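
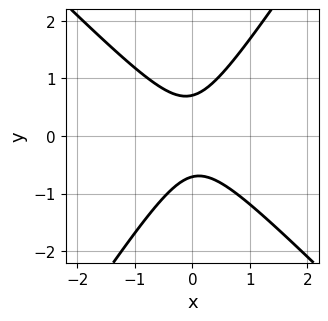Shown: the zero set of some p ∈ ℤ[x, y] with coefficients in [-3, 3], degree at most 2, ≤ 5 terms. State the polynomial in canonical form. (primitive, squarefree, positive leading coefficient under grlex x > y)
3*x^2 + x*y - 2*y^2 + 1

First, the degree is 2 — a generic line meets the curve in up to 2 points.
Then, from the axis intercepts and sections: no x-intercept at any integer in the box.
Finally, the integer polynomial consistent with all of this is the stated p.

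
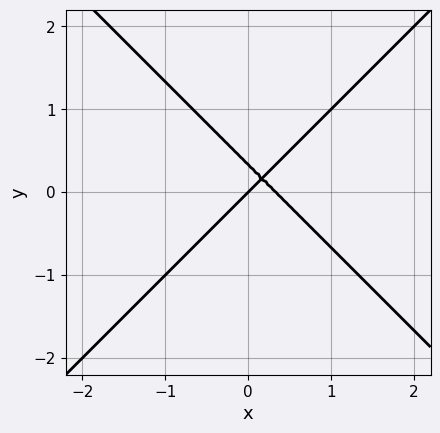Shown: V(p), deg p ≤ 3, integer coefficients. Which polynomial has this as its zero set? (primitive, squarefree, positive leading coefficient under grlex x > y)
3*x^2 - 3*y^2 - x + y

First, deg p = 2. The shape is more complex than any degree-1 curve.
Next, from the axis intercepts and sections: it meets the y-axis at y = 0 (among the integer gridlines); it crosses the x-axis at the gridline x = 0.
Finally, these observations pin down the coefficients.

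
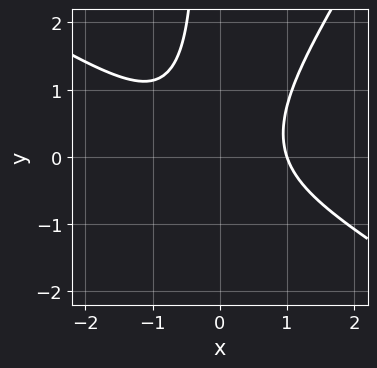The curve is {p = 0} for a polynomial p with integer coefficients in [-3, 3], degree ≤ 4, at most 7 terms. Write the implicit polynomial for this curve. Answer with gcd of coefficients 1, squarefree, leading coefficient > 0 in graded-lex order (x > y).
1. Degree: a generic line meets the curve in up to 3 points, so deg p = 3.
2. Against the integer gridlines: it meets the x-axis at x = 1 (among the integer gridlines); the curve avoids every integer y-axis point in the box.
3. Matching integer coefficients to the picture gives p.

3*x^3 + 3*x^2*y - 3*x*y^2 - y^2 - 3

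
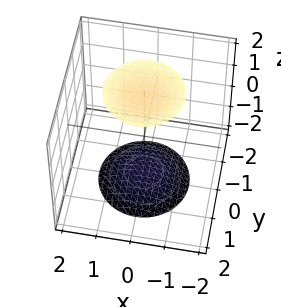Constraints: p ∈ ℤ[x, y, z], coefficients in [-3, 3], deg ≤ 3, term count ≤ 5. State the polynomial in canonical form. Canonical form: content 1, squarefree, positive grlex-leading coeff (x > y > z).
(a) There are 2 components.
(b) deg p = 2.
(c) Symmetries: the z-axis is an axis of rotation, so x and y enter only as x² + y²; mirror symmetry z ↦ −z ⇒ only even powers of z.
(d) From the visible intercepts: the surface avoids every integer x-axis point in the box; no y-intercept at any integer in the box; a circular section at z = 2 has radius exactly 1.
(e) Assembling these constraints gives the stated polynomial.

x^2 + y^2 - z^2 + 3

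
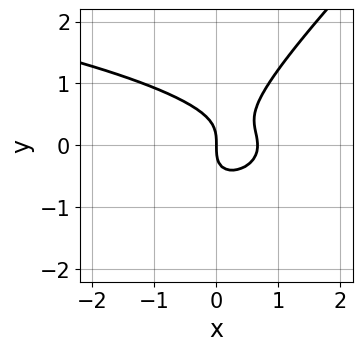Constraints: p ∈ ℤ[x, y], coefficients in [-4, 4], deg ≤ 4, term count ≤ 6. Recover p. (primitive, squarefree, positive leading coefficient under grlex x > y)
3*x*y^2 - 3*y^3 + 3*x^2 - 2*x

1. deg p = 3.
2. Checking where it meets the axes: it crosses the x-axis at the gridline x = 0; one y-axis crossing is at y = 0.
3. Putting this together gives p.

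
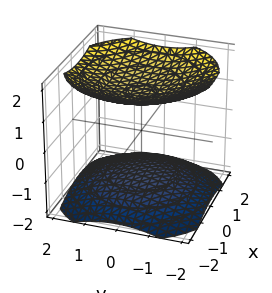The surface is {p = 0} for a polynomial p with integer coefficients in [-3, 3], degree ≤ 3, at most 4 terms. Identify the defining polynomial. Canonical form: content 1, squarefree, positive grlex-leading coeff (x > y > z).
The picture has 2 separate pieces.
The degree is 2 — two separate bowl-shaped sheets opening away from each other; a quadric.
Symmetries: rotational symmetry about the z-axis ⇒ p depends on x, y only through x² + y²; it's symmetric under z → −z, forcing even powers of z.
Reading off the gridlines: the surface avoids every integer y-axis point in the box; the surface avoids every integer x-axis point in the box.
Putting this together gives p.

x^2 + y^2 - 2*z^2 + 3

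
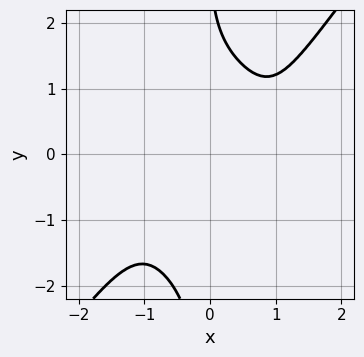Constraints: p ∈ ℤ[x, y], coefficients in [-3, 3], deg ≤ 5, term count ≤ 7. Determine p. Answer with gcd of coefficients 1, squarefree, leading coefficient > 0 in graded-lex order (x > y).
2*x^4 - x*y^3 - 2*x^2 - y + 3

(a) The degree is 4 — the shape is more complex than any degree-3 curve.
(b) Checking where it meets the axes: no y-intercept at any integer in the box; the curve avoids every integer x-axis point in the box.
(c) Fitting integer coefficients to these (and the overall shape) gives p.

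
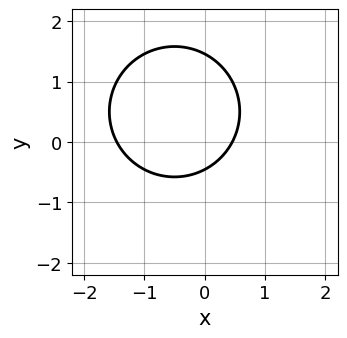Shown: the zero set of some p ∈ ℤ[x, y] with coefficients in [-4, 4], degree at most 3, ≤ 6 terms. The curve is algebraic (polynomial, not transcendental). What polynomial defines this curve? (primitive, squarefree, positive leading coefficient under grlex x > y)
1. Degree: no degree-1 curve has this shape, so deg p = 2.
2. Putting this together gives p.

3*x^2 + 3*y^2 + 3*x - 3*y - 2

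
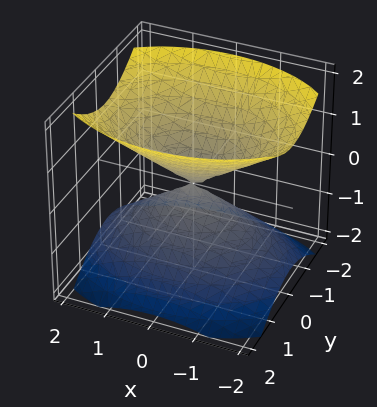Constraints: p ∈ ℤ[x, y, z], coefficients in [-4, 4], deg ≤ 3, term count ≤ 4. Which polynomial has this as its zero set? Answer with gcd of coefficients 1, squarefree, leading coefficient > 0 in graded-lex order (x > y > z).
x^2 + 2*y^2 - 2*z^2

(a) The picture has 2 separate pieces. Treating them together as one polynomial.
(b) The degree is 2 — a double cone through the origin; a quadric.
(c) Symmetries: mirror symmetry y ↦ −y ⇒ only even powers of y; it's symmetric under z → −z, forcing even powers of z; the x ↦ −x reflection is a symmetry, so x appears only in even powers.
(d) From the visible intercepts: one z-axis crossing is at z = 0; it meets the y-axis at y = 0 (among the integer gridlines); one x-axis crossing is at x = 0.
(e) Together with the visible shape, these determine p as stated.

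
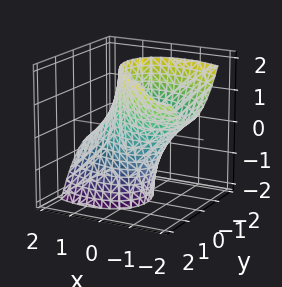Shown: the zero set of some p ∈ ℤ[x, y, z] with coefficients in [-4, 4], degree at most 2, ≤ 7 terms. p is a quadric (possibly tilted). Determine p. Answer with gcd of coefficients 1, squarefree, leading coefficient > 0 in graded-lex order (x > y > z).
2*x^2 + 2*x*y + 3*x*z + 3*y^2 - 3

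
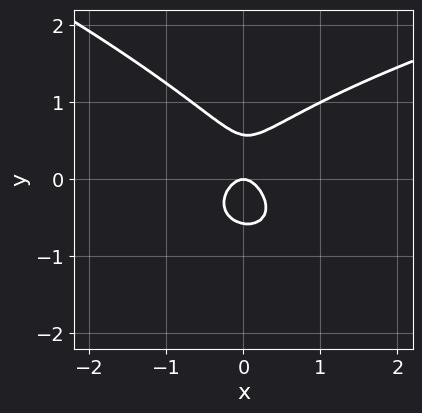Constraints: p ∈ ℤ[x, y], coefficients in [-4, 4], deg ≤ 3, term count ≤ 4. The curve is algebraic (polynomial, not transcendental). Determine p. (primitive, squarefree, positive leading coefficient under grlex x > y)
First, the degree is 3 — the shape is more complex than any degree-2 curve.
Then, observable constraints: one y-axis crossing is at y = 0; it crosses the x-axis at the gridline x = 0.
Finally, fitting integer coefficients to these (and the overall shape) gives p.

x*y^2 + 3*y^3 - 3*x^2 - y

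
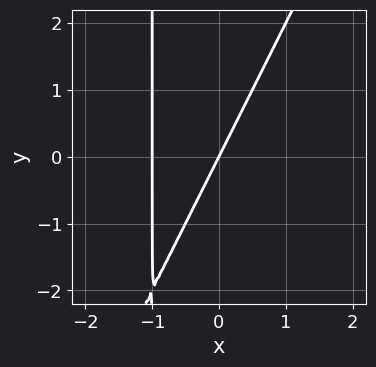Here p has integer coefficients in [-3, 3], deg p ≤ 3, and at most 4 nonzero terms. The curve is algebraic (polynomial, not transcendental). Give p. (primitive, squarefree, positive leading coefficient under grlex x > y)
2*x^2 - x*y + 2*x - y

(a) The degree is 2 — the shape is more complex than any degree-1 curve.
(b) Observable constraints: among the integer gridlines, it crosses the x-axis at x ∈ {-1, 0}; it meets the y-axis at y = 0 (among the integer gridlines).
(c) Solving for integer coefficients yields p as stated.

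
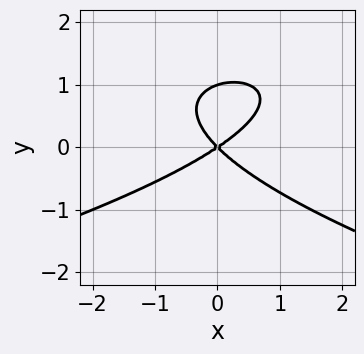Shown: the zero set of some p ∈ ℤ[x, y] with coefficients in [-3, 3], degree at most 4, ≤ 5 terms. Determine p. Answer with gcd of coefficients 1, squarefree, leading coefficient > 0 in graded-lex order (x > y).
3*y^3 + 2*x^2 - x*y - 3*y^2

deg p = 3. The shape is more complex than any degree-2 curve.
From the visible intercepts: the y-axis gridline crossings are at y ∈ {0, 1}; one x-axis crossing is at x = 0.
Assembling these constraints gives the stated polynomial.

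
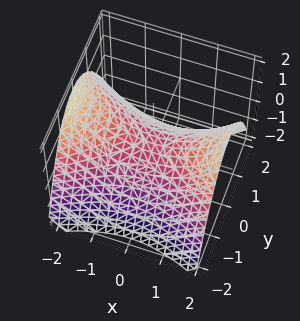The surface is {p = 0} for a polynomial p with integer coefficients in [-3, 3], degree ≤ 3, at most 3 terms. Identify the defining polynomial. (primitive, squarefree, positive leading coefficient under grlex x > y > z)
1. The degree is 2 — a saddle surface; a quadric.
2. Symmetries: it's symmetric under x → −x, forcing even powers of x; mirror symmetry y ↦ −y ⇒ only even powers of y.
3. From the axis intercepts and sections: one x-axis crossing is at x = 0; it meets the y-axis at y = 0 (among the integer gridlines).
4. These observations pin down the coefficients.

x^2 - 2*y^2 - 3*z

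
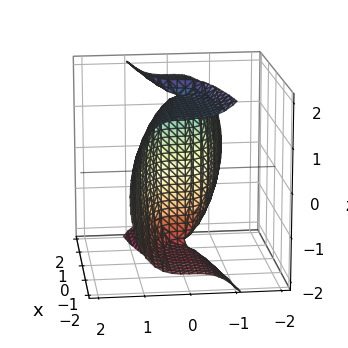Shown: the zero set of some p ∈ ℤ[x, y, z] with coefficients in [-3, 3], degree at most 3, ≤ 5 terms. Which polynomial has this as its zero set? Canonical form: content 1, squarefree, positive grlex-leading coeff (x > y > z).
x*z^2 - 3*y^3 - 3*x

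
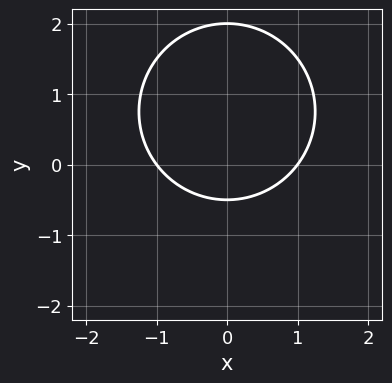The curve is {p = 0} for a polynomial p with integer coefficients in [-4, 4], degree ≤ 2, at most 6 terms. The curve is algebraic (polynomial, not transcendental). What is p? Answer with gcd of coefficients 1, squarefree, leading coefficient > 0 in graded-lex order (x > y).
The degree is 2 — the shape is more complex than any degree-1 curve.
Symmetries: the x ↦ −x reflection is a symmetry, so x appears only in even powers.
Reading off the gridlines: it meets the y-axis at y = 2 (among the integer gridlines); the x-axis gridline crossings are at x ∈ {-1, 1}.
The integer polynomial consistent with all of this is the stated p.

2*x^2 + 2*y^2 - 3*y - 2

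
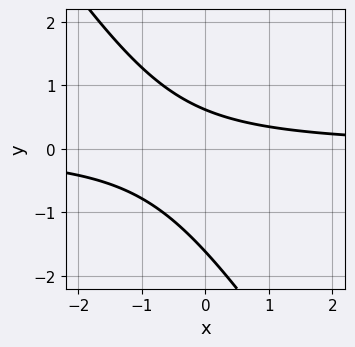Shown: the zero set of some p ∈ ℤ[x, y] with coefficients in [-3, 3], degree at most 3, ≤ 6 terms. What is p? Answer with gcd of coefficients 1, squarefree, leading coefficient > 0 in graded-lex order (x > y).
The degree is 2 — a generic line meets the curve in up to 2 points.
From the visible intercepts: the curve avoids every integer x-axis point in the box.
Putting this together gives p.

3*x*y + 2*y^2 + 2*y - 2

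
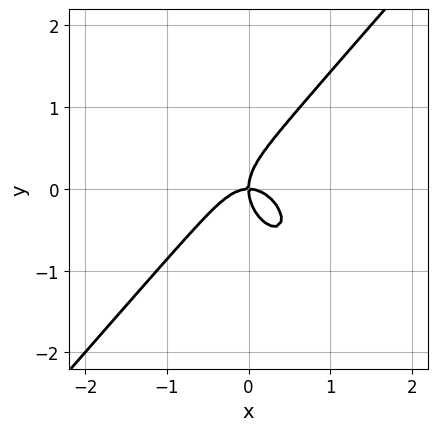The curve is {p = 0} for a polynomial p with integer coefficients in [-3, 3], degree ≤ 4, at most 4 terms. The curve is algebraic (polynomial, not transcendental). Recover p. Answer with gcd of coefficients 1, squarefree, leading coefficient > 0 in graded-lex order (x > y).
3*x^3 - 2*y^3 + 2*x*y

First, degree: a generic line meets the curve in up to 3 points, so deg p = 3.
Next, observable constraints: it meets the x-axis at x = 0 (among the integer gridlines); it crosses the y-axis at the gridline y = 0.
Finally, solving for integer coefficients yields p as stated.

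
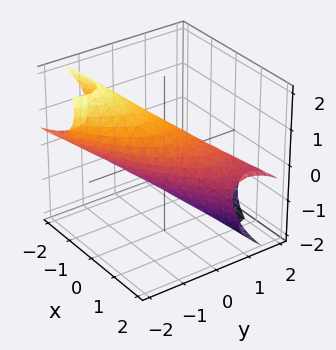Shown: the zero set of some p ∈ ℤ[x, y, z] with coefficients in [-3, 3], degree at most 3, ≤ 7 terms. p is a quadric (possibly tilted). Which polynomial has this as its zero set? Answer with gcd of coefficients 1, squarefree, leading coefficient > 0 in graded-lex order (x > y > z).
(a) deg p = 2. No degree-1 surface has this shape.
(b) Observable constraints: among the integer gridlines, it crosses the z-axis at z ∈ {-1, 1}; among the integer gridlines, it crosses the y-axis at y ∈ {-1, 1}.
(c) These observations pin down the coefficients.

x^2 - 2*x*y + 2*y^2 + 3*y*z + 2*z^2 - 2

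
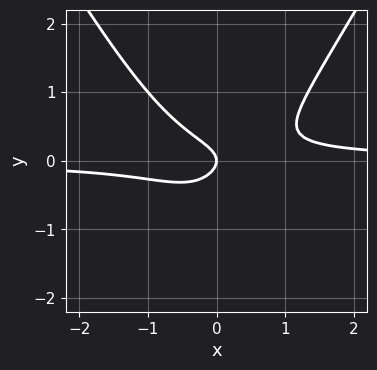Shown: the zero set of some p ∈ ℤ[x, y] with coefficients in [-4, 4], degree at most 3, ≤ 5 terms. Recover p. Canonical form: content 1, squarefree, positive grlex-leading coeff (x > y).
3*x^2*y - y^3 - 3*y^2 - x

First, degree: the shape is more complex than any degree-2 curve, so deg p = 3.
Then, against the integer gridlines: one y-axis crossing is at y = 0; one x-axis crossing is at x = 0.
Finally, fitting integer coefficients to these (and the overall shape) gives p.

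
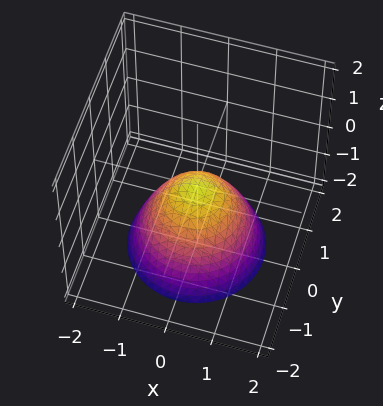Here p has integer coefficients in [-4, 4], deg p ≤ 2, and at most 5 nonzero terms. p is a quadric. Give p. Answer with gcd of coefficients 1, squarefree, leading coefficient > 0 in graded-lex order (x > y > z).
x^2 + y^2 + z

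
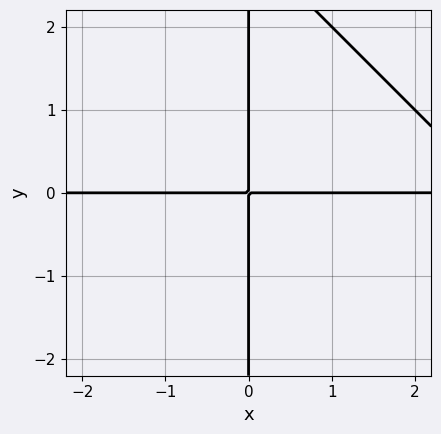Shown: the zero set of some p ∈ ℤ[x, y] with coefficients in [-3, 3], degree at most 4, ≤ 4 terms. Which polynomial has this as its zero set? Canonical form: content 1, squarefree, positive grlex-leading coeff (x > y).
x^2*y + x*y^2 - 3*x*y

1. deg p = 3. No degree-2 curve has this shape.
2. Reading off the gridlines: the visible x-axis segment lies entirely on the curve; the visible y-axis segment lies entirely on the curve.
3. Fitting integer coefficients to these (and the overall shape) gives p.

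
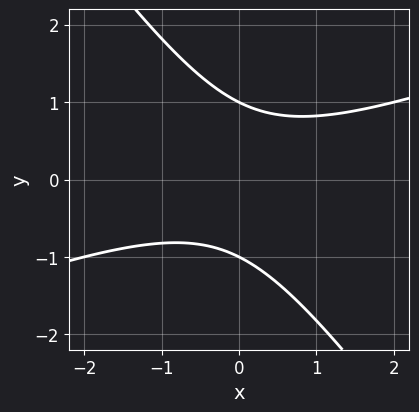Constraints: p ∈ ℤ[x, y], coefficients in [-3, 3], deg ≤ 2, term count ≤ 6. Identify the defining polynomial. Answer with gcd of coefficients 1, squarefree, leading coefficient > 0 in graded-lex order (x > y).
x^2 - 2*x*y - 2*y^2 + 2

(a) deg p = 2.
(b) Observable constraints: it misses every integer gridline on the x-axis; the y-axis gridline crossings are at y ∈ {-1, 1}.
(c) Fitting integer coefficients to these (and the overall shape) gives p.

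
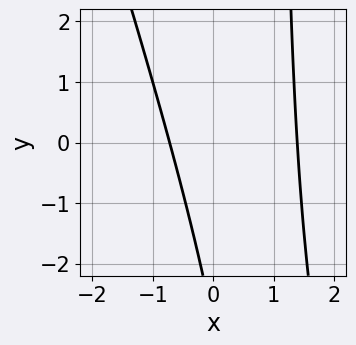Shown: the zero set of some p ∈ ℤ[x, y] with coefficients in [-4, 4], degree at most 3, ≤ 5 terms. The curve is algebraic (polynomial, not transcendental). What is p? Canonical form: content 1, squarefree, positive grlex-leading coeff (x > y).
3*x^2 + x*y - 2*x - y - 3

Degree: a generic line meets the curve in up to 2 points, so deg p = 2.
Checking where it meets the axes: no y-intercept at any integer in the box.
Together with the visible shape, these determine p as stated.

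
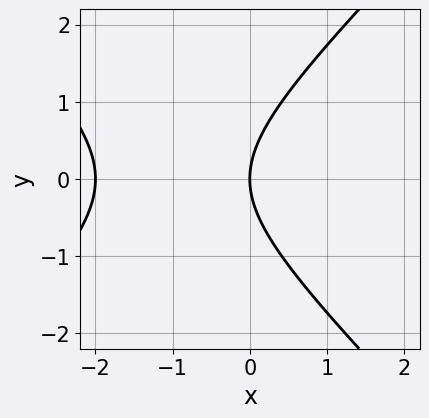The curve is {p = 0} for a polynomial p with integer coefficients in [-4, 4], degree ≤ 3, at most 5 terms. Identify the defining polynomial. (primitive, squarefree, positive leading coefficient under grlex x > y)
x^2 - y^2 + 2*x

First, deg p = 2. No degree-1 curve has this shape.
Then, symmetries: the y ↦ −y reflection is a symmetry, so y appears only in even powers.
Then, reading off the gridlines: the x-axis gridline crossings are at x ∈ {-2, 0}; one y-axis crossing is at y = 0.
Finally, solving for integer coefficients yields p as stated.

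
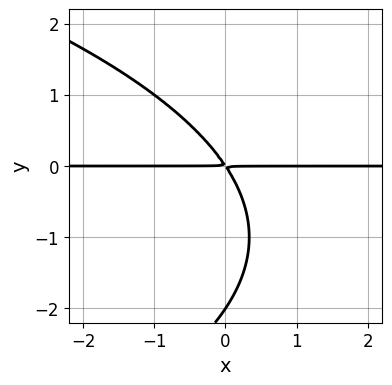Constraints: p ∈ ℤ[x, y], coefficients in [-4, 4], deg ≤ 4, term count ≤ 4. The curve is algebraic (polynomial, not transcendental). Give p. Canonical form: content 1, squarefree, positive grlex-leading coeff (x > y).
y^3 + 3*x*y + 2*y^2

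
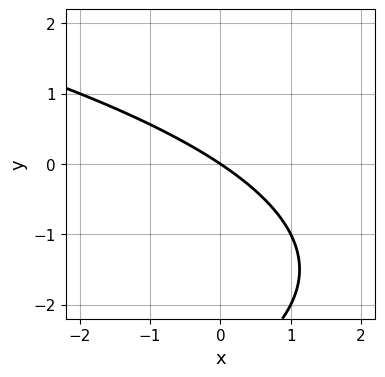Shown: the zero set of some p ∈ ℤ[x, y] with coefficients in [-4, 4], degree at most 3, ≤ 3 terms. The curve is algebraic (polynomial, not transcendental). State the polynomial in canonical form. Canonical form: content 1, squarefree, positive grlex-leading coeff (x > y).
deg p = 2.
Reading off the gridlines: it crosses the y-axis at the gridline y = 0; it crosses the x-axis at the gridline x = 0.
Fitting integer coefficients to these (and the overall shape) gives p.

y^2 + 2*x + 3*y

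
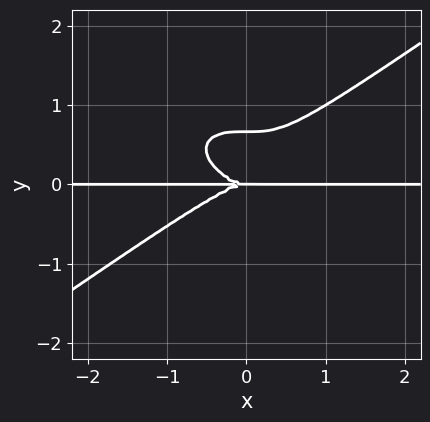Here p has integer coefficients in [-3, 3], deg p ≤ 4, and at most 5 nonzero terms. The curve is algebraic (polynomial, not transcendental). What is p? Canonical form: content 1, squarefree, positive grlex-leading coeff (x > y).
First, degree: the shape is more complex than any degree-3 curve, so deg p = 4.
Then, against the integer gridlines: it crosses the y-axis at the gridline y = 0; every point of the x-axis in the box is on the curve.
Finally, these observations pin down the coefficients.

x^3*y - 3*y^4 + 2*y^3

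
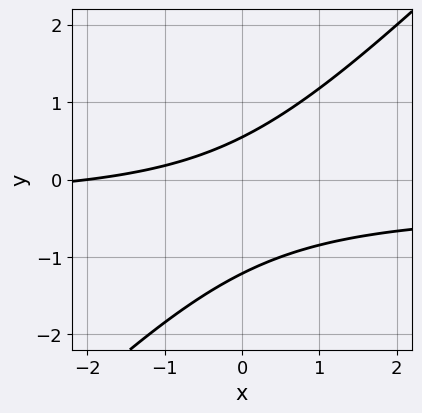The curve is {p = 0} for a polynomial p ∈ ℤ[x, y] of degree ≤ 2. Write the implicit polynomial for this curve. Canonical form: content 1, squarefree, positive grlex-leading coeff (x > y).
3*x*y - 3*y^2 + x - 2*y + 2

First, degree: no degree-1 curve has this shape, so deg p = 2.
Then, against the integer gridlines: one x-axis crossing is at x = -2.
Finally, fitting integer coefficients to these (and the overall shape) gives p.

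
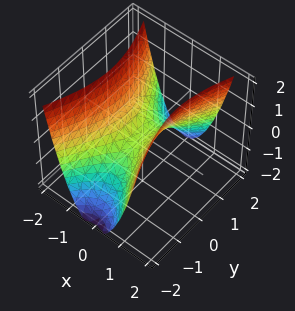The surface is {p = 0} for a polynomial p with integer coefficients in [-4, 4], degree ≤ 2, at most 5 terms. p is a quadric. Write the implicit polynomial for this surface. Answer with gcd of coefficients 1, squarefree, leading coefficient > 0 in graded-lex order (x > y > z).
(a) deg p = 2. A hyperbolic paraboloid; a quadric.
(b) Symmetries: the y ↦ −y reflection is a symmetry, so y appears only in even powers; the x ↦ −x reflection is a symmetry, so x appears only in even powers.
(c) From the visible intercepts: it meets the y-axis at y = 0 (among the integer gridlines); it meets the x-axis at x = 0 (among the integer gridlines); it meets the z-axis at z = 0 (among the integer gridlines).
(d) Fitting integer coefficients to these (and the overall shape) gives p.

3*x^2 - y^2 - 2*z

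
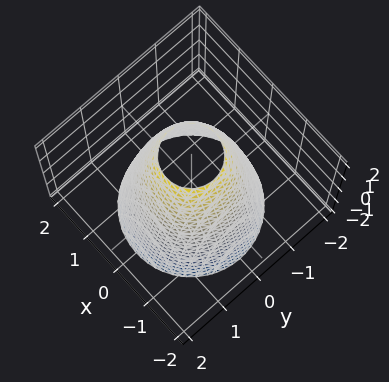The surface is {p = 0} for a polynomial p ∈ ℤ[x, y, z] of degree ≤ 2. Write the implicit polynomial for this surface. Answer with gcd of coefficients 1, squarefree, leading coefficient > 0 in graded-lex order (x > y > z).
2*x^2 + 2*y^2 + z - 3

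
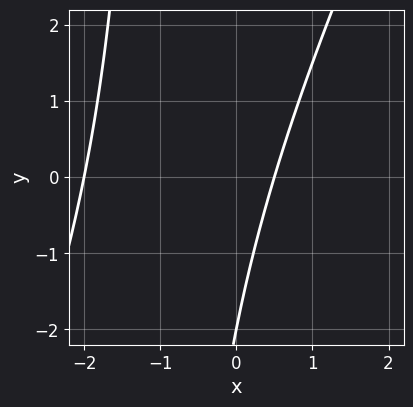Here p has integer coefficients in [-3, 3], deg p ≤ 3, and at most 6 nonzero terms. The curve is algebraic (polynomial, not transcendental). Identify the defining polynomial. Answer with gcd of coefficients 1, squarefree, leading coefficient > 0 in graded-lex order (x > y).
First, the degree is 2 — the shape is more complex than any degree-1 curve.
Next, observable constraints: one y-axis crossing is at y = -2; one x-axis crossing is at x = -2.
Finally, together with the visible shape, these determine p as stated.

2*x^2 - x*y + 3*x - y - 2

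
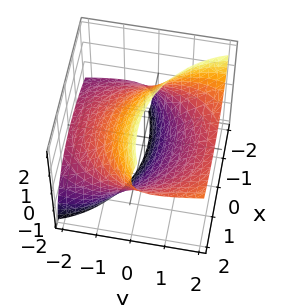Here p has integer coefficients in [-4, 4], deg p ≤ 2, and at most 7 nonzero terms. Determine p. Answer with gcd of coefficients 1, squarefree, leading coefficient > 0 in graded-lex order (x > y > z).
x^2 - x*z + y^2 - 3*y*z + z^2 - 3

1. The degree is 2 — no degree-1 surface has this shape.
2. The integer polynomial consistent with all of this is the stated p.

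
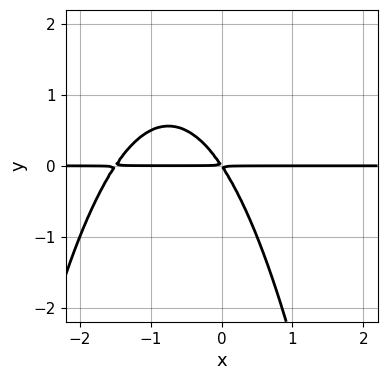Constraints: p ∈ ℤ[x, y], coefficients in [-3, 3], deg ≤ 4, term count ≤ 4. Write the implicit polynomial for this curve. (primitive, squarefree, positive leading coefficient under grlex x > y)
2*x^2*y + 3*x*y + 2*y^2

The degree is 3 — no degree-2 curve has this shape.
Checking where it meets the axes: the visible x-axis segment lies entirely on the curve.
Solving for integer coefficients yields p as stated.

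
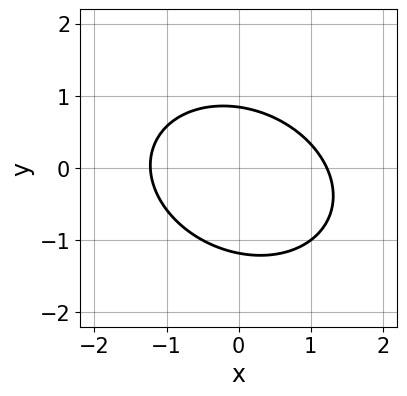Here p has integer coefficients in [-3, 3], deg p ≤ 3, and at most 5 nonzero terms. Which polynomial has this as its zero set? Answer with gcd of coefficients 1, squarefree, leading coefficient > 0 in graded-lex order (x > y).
First, deg p = 2. A generic line meets the curve in up to 2 points.
Finally, the integer polynomial consistent with all of this is the stated p.

2*x^2 + x*y + 3*y^2 + y - 3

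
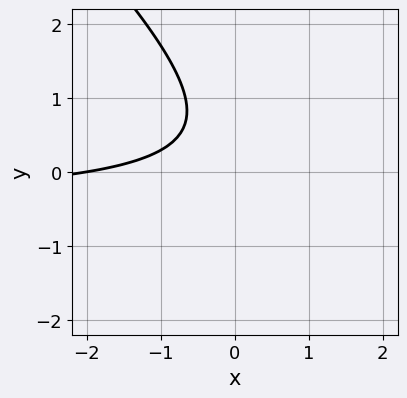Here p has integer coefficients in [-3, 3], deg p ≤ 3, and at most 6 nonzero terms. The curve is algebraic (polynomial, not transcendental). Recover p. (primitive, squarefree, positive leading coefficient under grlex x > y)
2*x*y + 2*y^2 + x - 2*y + 2

(a) deg p = 2.
(b) Reading off the gridlines: it misses every integer gridline on the y-axis; it crosses the x-axis at the gridline x = -2.
(c) The integer polynomial consistent with all of this is the stated p.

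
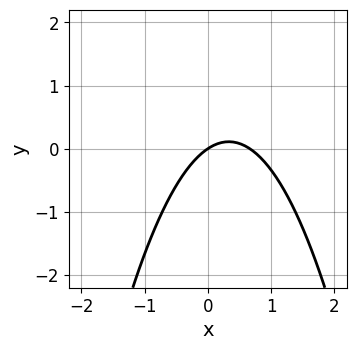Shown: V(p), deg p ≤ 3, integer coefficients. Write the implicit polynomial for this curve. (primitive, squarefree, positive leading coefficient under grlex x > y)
3*x^2 - 2*x + 3*y

1. deg p = 2. No degree-1 curve has this shape.
2. From the visible intercepts: it crosses the y-axis at the gridline y = 0; it meets the x-axis at x = 0 (among the integer gridlines).
3. The integer polynomial consistent with all of this is the stated p.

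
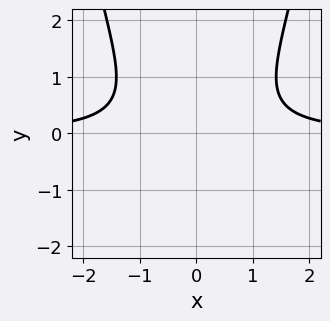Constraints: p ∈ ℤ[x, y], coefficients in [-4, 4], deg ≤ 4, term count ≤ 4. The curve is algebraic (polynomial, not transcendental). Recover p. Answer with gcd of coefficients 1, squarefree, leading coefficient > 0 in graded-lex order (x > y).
x^2*y - y^2 - 1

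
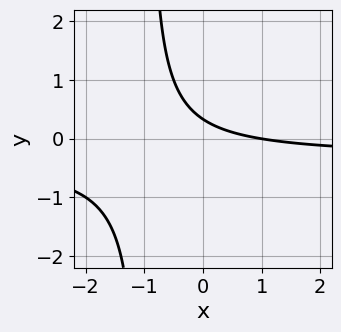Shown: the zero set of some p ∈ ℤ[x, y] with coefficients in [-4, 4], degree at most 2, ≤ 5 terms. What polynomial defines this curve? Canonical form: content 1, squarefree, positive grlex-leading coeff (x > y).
Degree: the shape is more complex than any degree-1 curve, so deg p = 2.
Reading off the gridlines: it meets the x-axis at x = 1 (among the integer gridlines).
Assembling these constraints gives the stated polynomial.

3*x*y + x + 3*y - 1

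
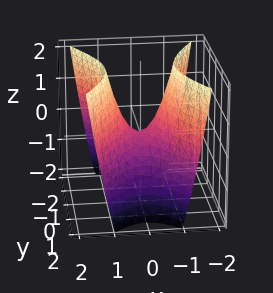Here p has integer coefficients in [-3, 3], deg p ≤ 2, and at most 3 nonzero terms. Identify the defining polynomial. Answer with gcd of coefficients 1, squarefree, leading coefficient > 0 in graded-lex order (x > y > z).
1. deg p = 2. A hyperbolic paraboloid; a quadric.
2. Symmetries: mirror symmetry x ↦ −x ⇒ only even powers of x; mirror symmetry y ↦ −y ⇒ only even powers of y.
3. Checking where it meets the axes: one x-axis crossing is at x = 0; it crosses the y-axis at the gridline y = 0; it meets the z-axis at z = 0 (among the integer gridlines).
4. The integer polynomial consistent with all of this is the stated p.

2*x^2 - y^2 - z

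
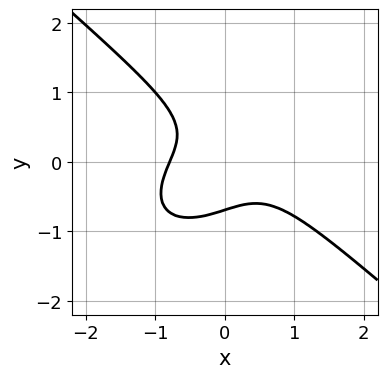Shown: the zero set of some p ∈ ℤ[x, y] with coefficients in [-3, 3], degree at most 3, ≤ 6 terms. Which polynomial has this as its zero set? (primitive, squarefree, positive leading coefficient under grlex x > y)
1. The degree is 3 — no degree-2 curve has this shape.
2. Putting this together gives p.

2*x^3 + 3*y^3 + 2*x*y + 1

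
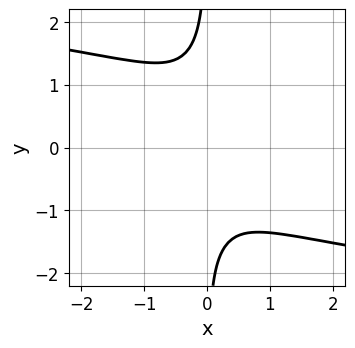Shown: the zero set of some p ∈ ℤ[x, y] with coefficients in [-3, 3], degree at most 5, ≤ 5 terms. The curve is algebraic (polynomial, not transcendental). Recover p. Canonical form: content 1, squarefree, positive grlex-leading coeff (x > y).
The degree is 4 — a generic line meets the curve in up to 4 points.
From the axis intercepts and sections: the curve avoids every integer x-axis point in the box; it misses every integer gridline on the y-axis.
Together with the visible shape, these determine p as stated.

2*x*y^3 + 3*x^2 + 2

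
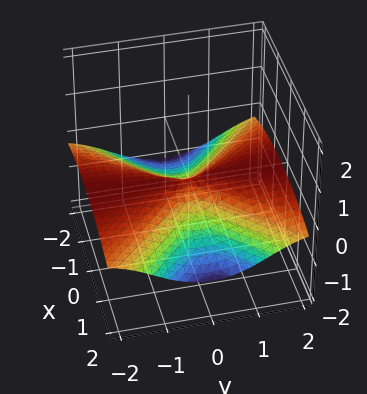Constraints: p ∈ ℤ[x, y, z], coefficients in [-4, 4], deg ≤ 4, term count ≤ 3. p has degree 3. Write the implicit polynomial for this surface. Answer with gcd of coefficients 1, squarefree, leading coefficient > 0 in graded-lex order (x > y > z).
3*y^2*z + 3*z^3 + x^2

(a) The degree is 3 — the shape is more complex than any degree-2 surface.
(b) From the axis intercepts and sections: it meets the z-axis at z = 0 (among the integer gridlines); the visible y-axis segment lies entirely on the surface; it crosses the x-axis at the gridline x = 0.
(c) Solving for integer coefficients yields p as stated.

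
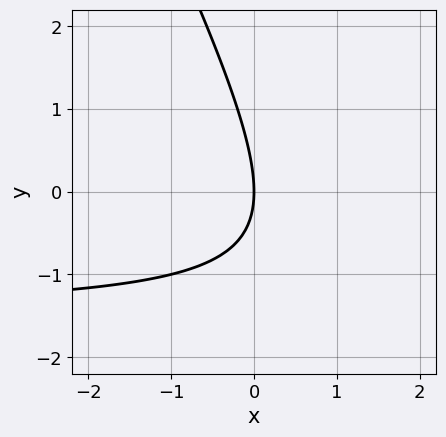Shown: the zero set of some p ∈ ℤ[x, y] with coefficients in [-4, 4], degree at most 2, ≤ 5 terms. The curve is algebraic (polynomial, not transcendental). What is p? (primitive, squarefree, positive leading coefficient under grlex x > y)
1. Degree: no degree-1 curve has this shape, so deg p = 2.
2. From the axis intercepts and sections: it crosses the x-axis at the gridline x = 0; it crosses the y-axis at the gridline y = 0.
3. Putting this together gives p.

2*x*y + y^2 + 3*x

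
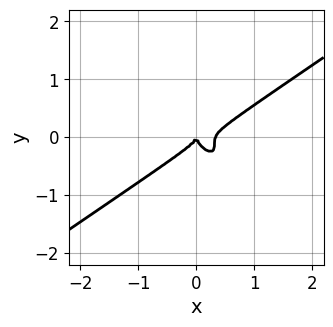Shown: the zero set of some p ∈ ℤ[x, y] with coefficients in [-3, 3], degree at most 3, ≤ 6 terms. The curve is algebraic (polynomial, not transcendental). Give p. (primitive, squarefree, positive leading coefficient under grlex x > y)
3*x^3 - x^2*y - 3*x*y^2 - 3*y^3 - x^2

(a) Degree: no degree-2 curve has this shape, so deg p = 3.
(b) Observable constraints: it meets the x-axis at x = 0 (among the integer gridlines); it crosses the y-axis at the gridline y = 0.
(c) Assembling these constraints gives the stated polynomial.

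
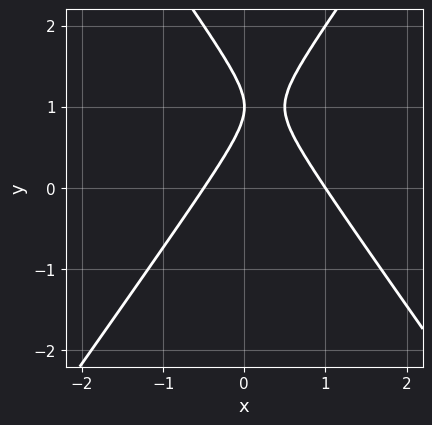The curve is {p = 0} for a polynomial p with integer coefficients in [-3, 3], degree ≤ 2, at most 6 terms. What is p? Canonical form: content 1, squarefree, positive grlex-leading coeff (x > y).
1. Degree: a generic line meets the curve in up to 2 points, so deg p = 2.
2. Reading off the gridlines: one x-axis crossing is at x = 1; one y-axis crossing is at y = 1.
3. Matching integer coefficients to the picture gives p.

2*x^2 - y^2 - x + 2*y - 1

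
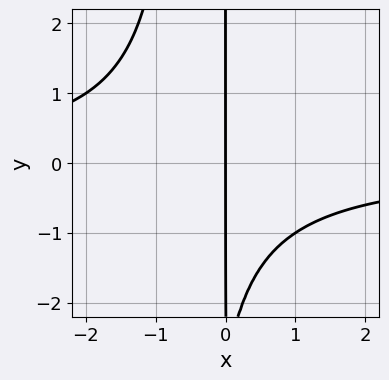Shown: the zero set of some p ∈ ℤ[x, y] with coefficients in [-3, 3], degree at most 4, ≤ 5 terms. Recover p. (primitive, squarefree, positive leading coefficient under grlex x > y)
2*x^2*y + x*y + 3*x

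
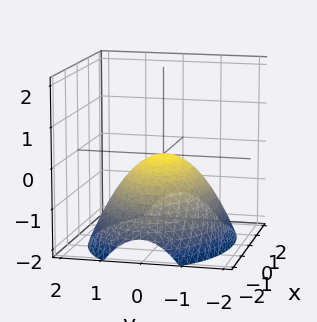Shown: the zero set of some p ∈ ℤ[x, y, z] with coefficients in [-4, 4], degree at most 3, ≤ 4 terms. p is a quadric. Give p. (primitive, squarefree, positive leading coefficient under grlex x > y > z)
(a) Degree: a paraboloid; a quadric, so deg p = 2.
(b) Symmetries: the x ↦ −x reflection is a symmetry, so x appears only in even powers; mirror symmetry y ↦ −y ⇒ only even powers of y.
(c) From the visible intercepts: it meets the z-axis at z = 0 (among the integer gridlines); one y-axis crossing is at y = 0.
(d) Together with the visible shape, these determine p as stated.

x^2 + 2*y^2 + 3*z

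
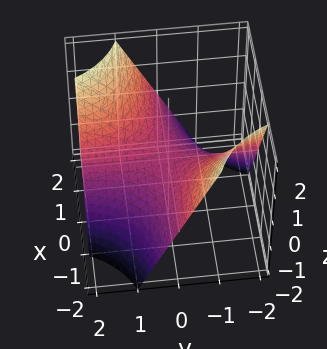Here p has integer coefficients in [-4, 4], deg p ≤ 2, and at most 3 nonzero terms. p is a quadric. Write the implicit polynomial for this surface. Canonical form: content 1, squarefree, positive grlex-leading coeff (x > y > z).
First, the degree is 2 — a saddle surface; a quadric.
Next, from the visible intercepts: the visible y-axis segment lies entirely on the surface; it meets the z-axis at z = 0 (among the integer gridlines).
Finally, fitting integer coefficients to these (and the overall shape) gives p. Check: (-1, 0, 0) on the x-axis lies on the surface, and p(-1, 0, 0) = 0. ✓

x*y - z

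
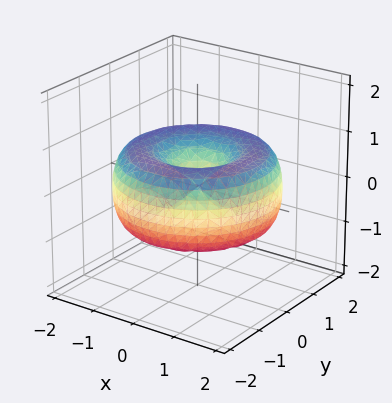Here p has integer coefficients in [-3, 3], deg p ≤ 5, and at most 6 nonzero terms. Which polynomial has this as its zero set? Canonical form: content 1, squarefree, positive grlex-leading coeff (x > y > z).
x^4 + 2*x^2*y^2 + y^4 - 3*x^2 - 3*y^2 + 3*z^2

1. Degree: no degree-3 surface has this shape, so deg p = 4.
2. Symmetries: the z-axis is an axis of rotation, so x and y enter only as x² + y².
3. Against the integer gridlines: a circular section at z = 0 has radius between 1 and 2; it meets the y-axis at y = 0 (among the integer gridlines).
4. These observations pin down the coefficients.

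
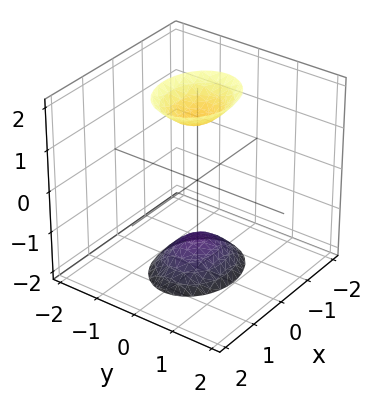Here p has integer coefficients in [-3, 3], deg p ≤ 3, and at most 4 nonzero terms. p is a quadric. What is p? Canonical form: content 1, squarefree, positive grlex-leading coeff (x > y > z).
2*x^2 + 3*y^2 - z^2 + 2

First, the picture has 2 separate pieces. They look like related sheets of one shape, so recover p as a whole.
Then, degree: two sheets facing apart; a quadric, so deg p = 2.
Then, symmetries: mirror symmetry z ↦ −z ⇒ only even powers of z; the y ↦ −y reflection is a symmetry, so y appears only in even powers; the x ↦ −x reflection is a symmetry, so x appears only in even powers.
Next, from the axis intercepts and sections: the surface avoids every integer x-axis point in the box; the surface avoids every integer y-axis point in the box.
Finally, together with the visible shape, these determine p as stated.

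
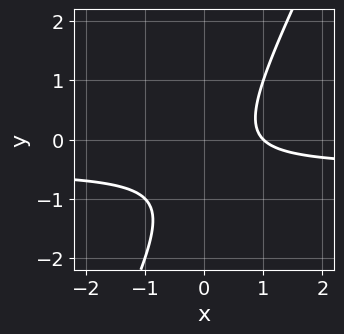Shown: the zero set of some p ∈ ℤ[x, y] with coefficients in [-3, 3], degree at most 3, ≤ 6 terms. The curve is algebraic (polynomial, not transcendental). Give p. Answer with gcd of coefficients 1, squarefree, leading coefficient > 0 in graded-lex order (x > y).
2*x*y - y^2 + x - y - 1

First, deg p = 2. The shape is more complex than any degree-1 curve.
Next, observable constraints: it meets the x-axis at x = 1 (among the integer gridlines); the curve avoids every integer y-axis point in the box.
Finally, putting this together gives p.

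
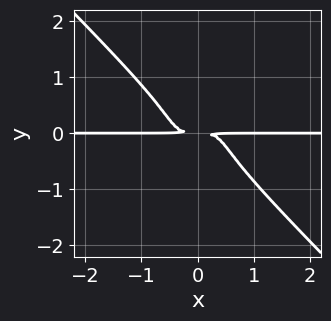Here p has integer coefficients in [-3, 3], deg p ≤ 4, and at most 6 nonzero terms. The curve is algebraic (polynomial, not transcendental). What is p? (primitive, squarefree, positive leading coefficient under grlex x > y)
2*x^3*y + x*y^3 + 3*y^4 + y^2

deg p = 4. The shape is more complex than any degree-3 curve.
Observable constraints: every point of the x-axis in the box is on the curve.
Putting this together gives p.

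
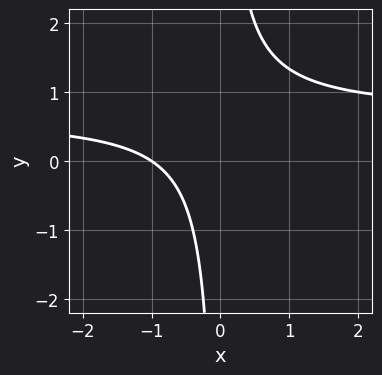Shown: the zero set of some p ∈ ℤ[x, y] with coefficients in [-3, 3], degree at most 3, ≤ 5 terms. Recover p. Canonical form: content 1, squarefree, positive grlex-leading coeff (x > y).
3*x*y - 2*x - 2

deg p = 2. No degree-1 curve has this shape.
Against the integer gridlines: it misses every integer gridline on the y-axis; it crosses the x-axis at the gridline x = -1.
Matching integer coefficients to the picture gives p.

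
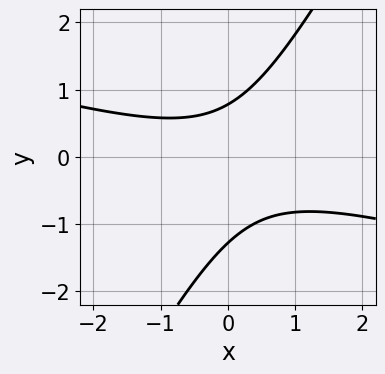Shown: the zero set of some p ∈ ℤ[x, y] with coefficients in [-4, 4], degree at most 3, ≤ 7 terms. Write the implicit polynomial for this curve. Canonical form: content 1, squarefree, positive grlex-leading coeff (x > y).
x^2 + 3*x*y - 2*y^2 - y + 2

1. The degree is 2 — no degree-1 curve has this shape.
2. From the axis intercepts and sections: it misses every integer gridline on the x-axis.
3. Together with the visible shape, these determine p as stated.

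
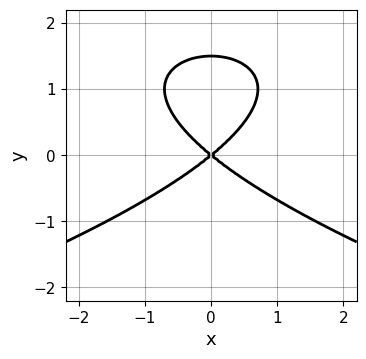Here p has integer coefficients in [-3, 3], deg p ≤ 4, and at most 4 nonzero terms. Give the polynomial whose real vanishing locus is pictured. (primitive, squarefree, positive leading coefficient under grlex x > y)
Degree: a generic line meets the curve in up to 3 points, so deg p = 3.
Symmetries: it's symmetric under x → −x, forcing even powers of x.
Reading off the gridlines: one y-axis crossing is at y = 0; it meets the x-axis at x = 0 (among the integer gridlines).
Fitting integer coefficients to these (and the overall shape) gives p.

2*y^3 + 2*x^2 - 3*y^2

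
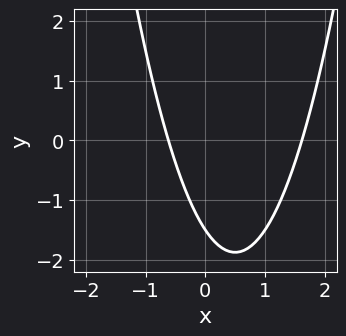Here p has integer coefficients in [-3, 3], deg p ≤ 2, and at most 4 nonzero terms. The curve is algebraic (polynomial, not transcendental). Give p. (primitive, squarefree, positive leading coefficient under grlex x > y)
(a) The degree is 2 — no degree-1 curve has this shape.
(b) The integer polynomial consistent with all of this is the stated p.

3*x^2 - 3*x - 2*y - 3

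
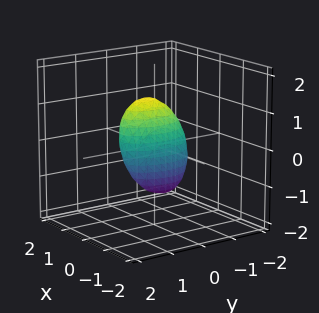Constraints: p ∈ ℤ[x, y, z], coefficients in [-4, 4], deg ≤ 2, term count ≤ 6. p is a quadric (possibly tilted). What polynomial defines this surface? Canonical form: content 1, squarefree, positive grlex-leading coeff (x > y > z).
(a) Degree: the shape is more complex than any degree-1 surface, so deg p = 2.
(b) Checking where it meets the axes: the z-axis gridline crossings are at z ∈ {-1, 1}; the y-axis gridline crossings are at y ∈ {-1, 1}.
(c) Putting this together gives p.

3*x^2 - 2*x*z + y^2 + z^2 - 1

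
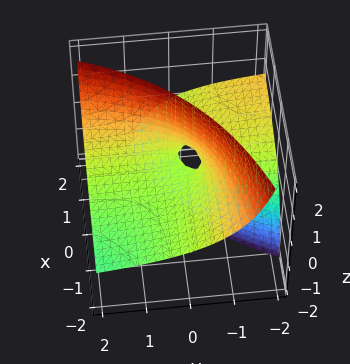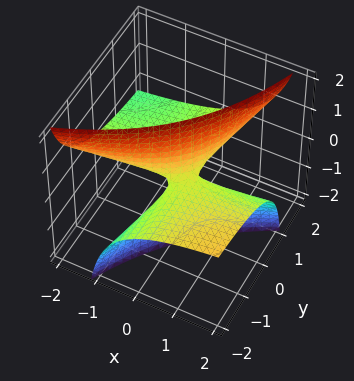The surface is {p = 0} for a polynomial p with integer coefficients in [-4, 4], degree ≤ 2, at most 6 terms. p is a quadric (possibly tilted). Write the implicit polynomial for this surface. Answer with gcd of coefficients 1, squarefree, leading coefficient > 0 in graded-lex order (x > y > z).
x*y + 2*x*z - 2*y*z - z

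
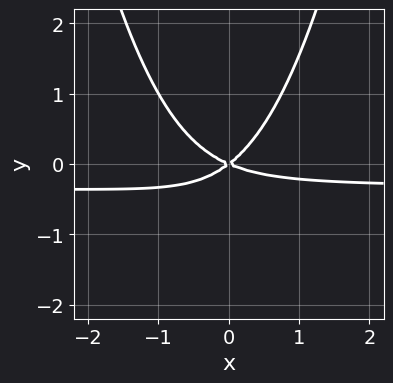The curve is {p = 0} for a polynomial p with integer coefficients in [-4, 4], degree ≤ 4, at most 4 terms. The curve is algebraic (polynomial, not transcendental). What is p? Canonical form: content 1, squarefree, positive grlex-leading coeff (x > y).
3*x^2*y + x^2 + x*y - 3*y^2

Degree: the shape is more complex than any degree-2 curve, so deg p = 3.
Observable constraints: it crosses the y-axis at the gridline y = 0; it meets the x-axis at x = 0 (among the integer gridlines).
These observations pin down the coefficients.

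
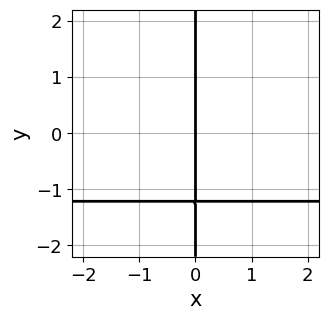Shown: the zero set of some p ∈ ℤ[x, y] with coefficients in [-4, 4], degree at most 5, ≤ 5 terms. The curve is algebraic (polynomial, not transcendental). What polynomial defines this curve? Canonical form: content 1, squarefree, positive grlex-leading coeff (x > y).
Degree: the shape is more complex than any degree-3 curve, so deg p = 4.
Reading off the gridlines: every point of the y-axis in the box is on the curve; it meets the x-axis at x = 0 (among the integer gridlines).
Together with the visible shape, these determine p as stated.

x*y^3 + x*y + 3*x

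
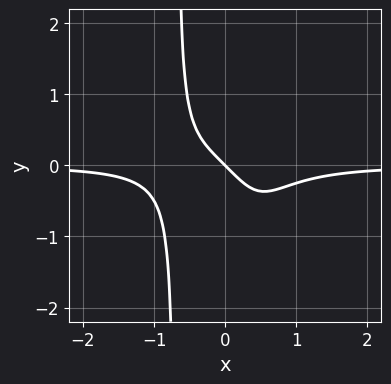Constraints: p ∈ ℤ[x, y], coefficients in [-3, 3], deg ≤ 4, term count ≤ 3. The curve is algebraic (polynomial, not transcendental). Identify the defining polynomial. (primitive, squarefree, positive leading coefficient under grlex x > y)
3*x^3*y + x + y

The degree is 4 — a generic line meets the curve in up to 4 points.
Observable constraints: one y-axis crossing is at y = 0; it crosses the x-axis at the gridline x = 0.
Assembling these constraints gives the stated polynomial.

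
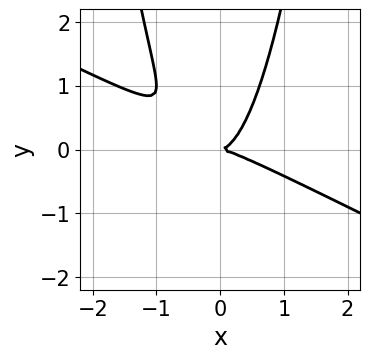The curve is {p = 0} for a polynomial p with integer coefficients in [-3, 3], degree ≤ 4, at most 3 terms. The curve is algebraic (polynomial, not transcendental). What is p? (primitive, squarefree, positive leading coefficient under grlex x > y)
deg p = 3.
Observable constraints: it meets the y-axis at y = 0 (among the integer gridlines); it meets the x-axis at x = 0 (among the integer gridlines).
These observations pin down the coefficients.

x^3 + 2*x^2*y - y^2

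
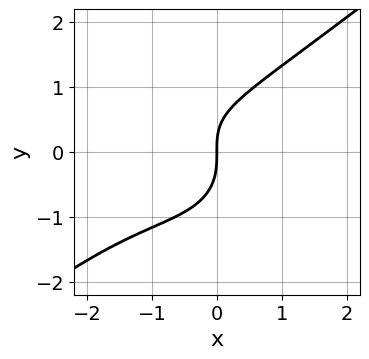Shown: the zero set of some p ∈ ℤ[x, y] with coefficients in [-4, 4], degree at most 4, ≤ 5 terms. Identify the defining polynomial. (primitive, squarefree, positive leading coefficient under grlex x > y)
x^3 - 2*y^3 + 2*x^2 - x*y + 3*x

First, deg p = 3. The shape is more complex than any degree-2 curve.
Next, from the visible intercepts: it meets the x-axis at x = 0 (among the integer gridlines); it meets the y-axis at y = 0 (among the integer gridlines).
Finally, assembling these constraints gives the stated polynomial.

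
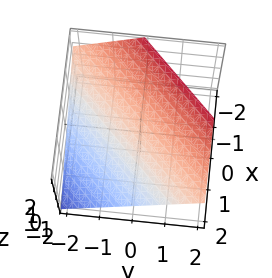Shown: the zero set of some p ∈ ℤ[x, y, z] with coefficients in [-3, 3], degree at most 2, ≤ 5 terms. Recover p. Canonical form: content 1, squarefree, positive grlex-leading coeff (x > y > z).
2*x - 2*y + 3*z - 2

The degree is 1 — the surface is flat (a plane).
From the visible intercepts: it crosses the x-axis at the gridline x = 1; one y-axis crossing is at y = -1.
These observations pin down the coefficients.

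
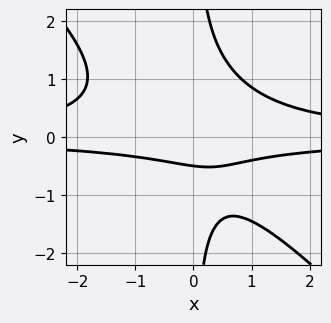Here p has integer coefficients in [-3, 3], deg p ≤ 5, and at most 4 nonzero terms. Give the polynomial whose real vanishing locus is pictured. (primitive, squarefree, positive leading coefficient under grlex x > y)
2*x^2*y^2 + 2*x*y^3 - 2*y - 1

First, the degree is 4 — no degree-3 curve has this shape.
Then, checking where it meets the axes: no x-intercept at any integer in the box.
Finally, together with the visible shape, these determine p as stated.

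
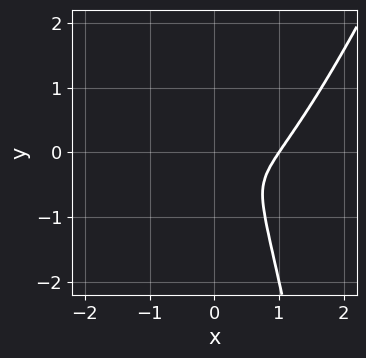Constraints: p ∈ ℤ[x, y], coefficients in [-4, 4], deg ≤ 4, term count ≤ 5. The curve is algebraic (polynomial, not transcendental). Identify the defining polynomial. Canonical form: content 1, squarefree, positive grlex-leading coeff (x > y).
3*x^3 - x^2*y - 3*x^2 - x*y - y^2

First, deg p = 3.
Then, checking where it meets the axes: one x-axis crossing is at x = 1.
Finally, putting this together gives p.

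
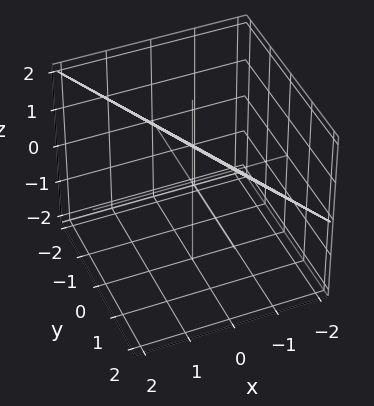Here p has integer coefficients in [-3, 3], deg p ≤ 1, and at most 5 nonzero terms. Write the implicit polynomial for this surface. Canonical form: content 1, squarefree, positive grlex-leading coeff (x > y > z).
2*x + y - 2*z + 2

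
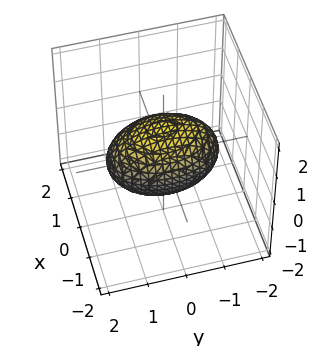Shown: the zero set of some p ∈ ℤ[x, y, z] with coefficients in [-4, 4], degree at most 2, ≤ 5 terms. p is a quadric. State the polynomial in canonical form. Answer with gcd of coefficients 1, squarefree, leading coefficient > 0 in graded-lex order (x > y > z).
deg p = 2. Bounded and convex; a quadric.
Symmetries: mirror symmetry z ↦ −z ⇒ only even powers of z; it's symmetric under y → −y, forcing even powers of y; mirror symmetry x ↦ −x ⇒ only even powers of x.
From the visible intercepts: the z-axis gridline crossings are at z ∈ {-1, 1}; the x-axis gridline crossings are at x ∈ {-1, 1}.
Assembling these constraints gives the stated polynomial.

2*x^2 + y^2 + 2*z^2 - 2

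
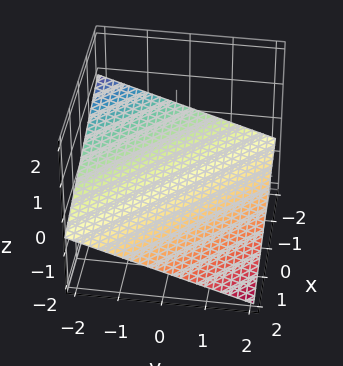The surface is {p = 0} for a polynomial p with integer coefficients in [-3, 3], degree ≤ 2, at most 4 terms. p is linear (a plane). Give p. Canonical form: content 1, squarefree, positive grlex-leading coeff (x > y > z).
x + y + 3*z + 2

1. deg p = 1.
2. Checking where it meets the axes: one y-axis crossing is at y = -2; one x-axis crossing is at x = -2.
3. Putting this together gives p.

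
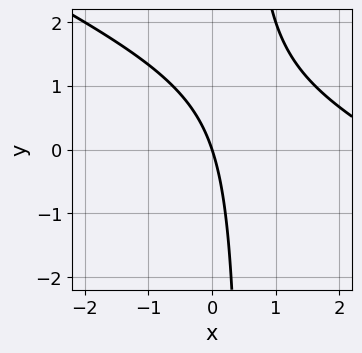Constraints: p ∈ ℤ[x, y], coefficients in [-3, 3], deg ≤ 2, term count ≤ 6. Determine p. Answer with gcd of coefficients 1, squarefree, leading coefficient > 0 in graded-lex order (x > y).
First, deg p = 2. A generic line meets the curve in up to 2 points.
Then, from the axis intercepts and sections: one y-axis crossing is at y = 0; it meets the x-axis at x = 0 (among the integer gridlines).
Finally, solving for integer coefficients yields p as stated.

x^2 + 2*x*y - 3*x - y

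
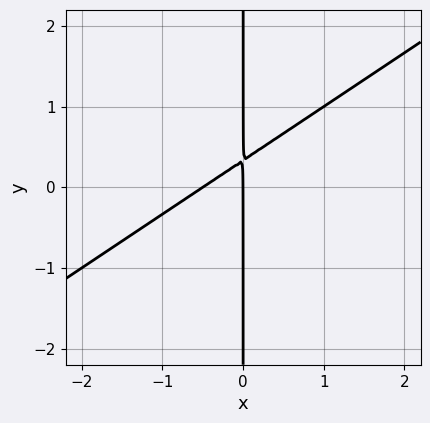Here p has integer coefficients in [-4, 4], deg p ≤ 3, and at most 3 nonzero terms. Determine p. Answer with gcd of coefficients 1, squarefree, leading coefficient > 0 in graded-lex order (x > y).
2*x^2 - 3*x*y + x

First, degree: no degree-1 curve has this shape, so deg p = 2.
Next, checking where it meets the axes: it meets the x-axis at x = 0 (among the integer gridlines); the visible y-axis segment lies entirely on the curve.
Finally, matching integer coefficients to the picture gives p.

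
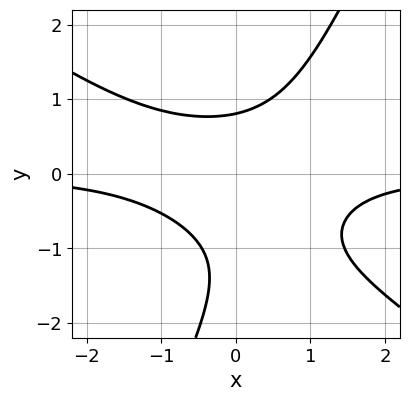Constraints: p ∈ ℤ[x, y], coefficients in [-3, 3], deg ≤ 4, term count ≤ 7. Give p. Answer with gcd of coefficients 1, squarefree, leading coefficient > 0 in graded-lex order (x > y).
1. deg p = 3.
2. Reading off the gridlines: it misses every integer gridline on the x-axis.
3. Assembling these constraints gives the stated polynomial.

3*x^2*y + 3*x*y^2 - 2*y^3 - 3*y^2 + 3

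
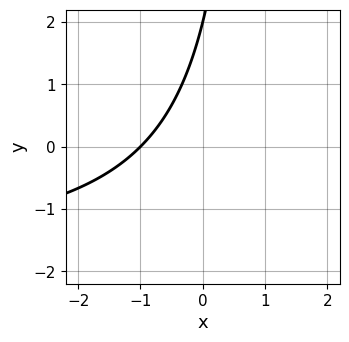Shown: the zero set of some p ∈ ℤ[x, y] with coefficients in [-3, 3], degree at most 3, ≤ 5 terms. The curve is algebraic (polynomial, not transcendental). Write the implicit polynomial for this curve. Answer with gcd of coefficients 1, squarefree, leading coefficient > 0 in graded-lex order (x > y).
(a) Degree: the shape is more complex than any degree-1 curve, so deg p = 2.
(b) From the visible intercepts: it meets the y-axis at y = 2 (among the integer gridlines); it meets the x-axis at x = -1 (among the integer gridlines).
(c) These observations pin down the coefficients.

x*y + 2*x - y + 2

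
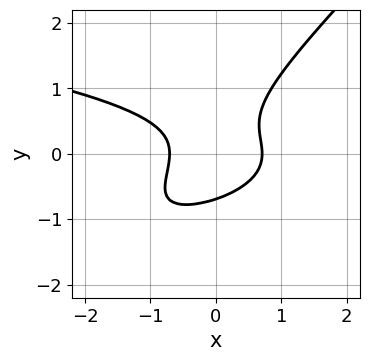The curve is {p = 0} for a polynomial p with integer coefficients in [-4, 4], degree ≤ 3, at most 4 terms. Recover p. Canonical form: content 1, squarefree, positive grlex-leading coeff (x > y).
The degree is 3 — no degree-2 curve has this shape.
The integer polynomial consistent with all of this is the stated p.

3*x*y^2 - 3*y^3 + 2*x^2 - 1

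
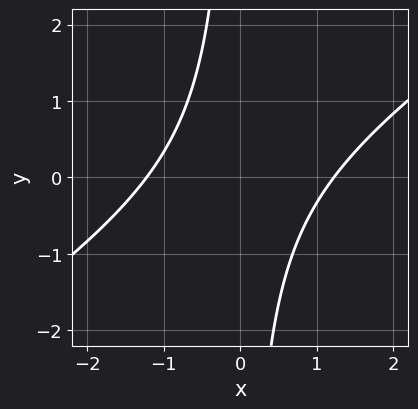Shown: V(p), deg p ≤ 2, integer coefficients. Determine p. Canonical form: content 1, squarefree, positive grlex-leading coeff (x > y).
(a) The degree is 2 — the shape is more complex than any degree-1 curve.
(b) From the visible intercepts: no y-intercept at any integer in the box.
(c) Solving for integer coefficients yields p as stated.

2*x^2 - 3*x*y - 3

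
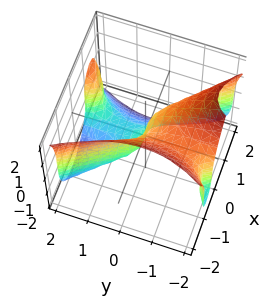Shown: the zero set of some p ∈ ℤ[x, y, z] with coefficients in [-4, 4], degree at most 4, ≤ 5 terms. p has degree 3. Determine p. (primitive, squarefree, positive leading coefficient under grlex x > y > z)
3*x^3 - 2*x*y^2 + z^3 - x^2 + 2*y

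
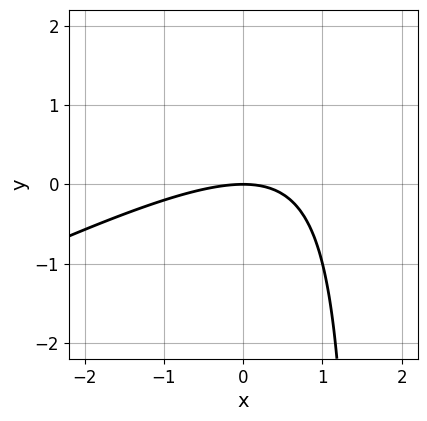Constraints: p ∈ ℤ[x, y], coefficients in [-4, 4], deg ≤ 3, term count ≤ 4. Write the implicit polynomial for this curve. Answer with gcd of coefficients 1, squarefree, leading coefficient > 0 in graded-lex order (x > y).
x^2 - 2*x*y + 3*y

The degree is 2 — a generic line meets the curve in up to 2 points.
From the axis intercepts and sections: it crosses the y-axis at the gridline y = 0; one x-axis crossing is at x = 0.
These observations pin down the coefficients.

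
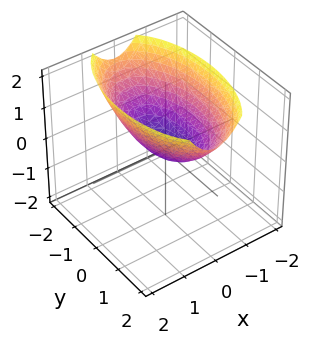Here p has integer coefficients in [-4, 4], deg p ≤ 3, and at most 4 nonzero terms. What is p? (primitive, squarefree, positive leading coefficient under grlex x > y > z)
deg p = 2.
Symmetries: the x ↦ −x reflection is a symmetry, so x appears only in even powers; mirror symmetry y ↦ −y ⇒ only even powers of y.
Reading off the gridlines: it crosses the y-axis at the gridline y = 0; one x-axis crossing is at x = 0; it meets the z-axis at z = 0 (among the integer gridlines).
Matching integer coefficients to the picture gives p.

3*x^2 + y^2 - 3*z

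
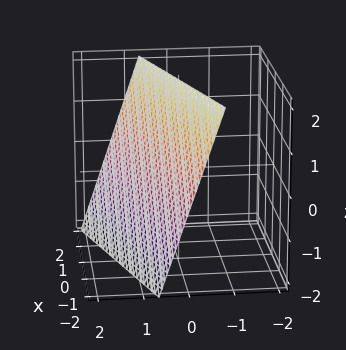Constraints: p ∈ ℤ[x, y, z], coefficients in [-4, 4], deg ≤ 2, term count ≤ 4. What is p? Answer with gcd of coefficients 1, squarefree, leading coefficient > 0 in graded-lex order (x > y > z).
(a) The degree is 1 — the surface is flat (a plane).
(b) Observable constraints: it meets the z-axis at z = 2 (among the integer gridlines); it meets the x-axis at x = -2 (among the integer gridlines).
(c) Solving for integer coefficients yields p as stated.

x - 3*y - z + 2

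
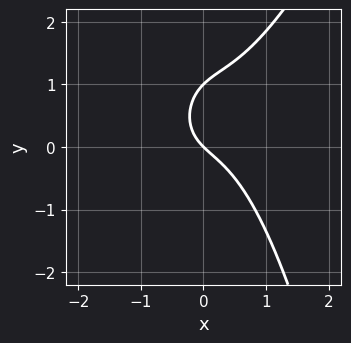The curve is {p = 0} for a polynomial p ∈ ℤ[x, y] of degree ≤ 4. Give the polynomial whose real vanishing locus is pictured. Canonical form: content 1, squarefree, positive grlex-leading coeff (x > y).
1. deg p = 3.
2. Against the integer gridlines: the y-axis gridline crossings are at y ∈ {0, 1}; it crosses the x-axis at the gridline x = 0.
3. Putting this together gives p.

3*x^3 - x^2*y - 2*y^2 + 2*x + 2*y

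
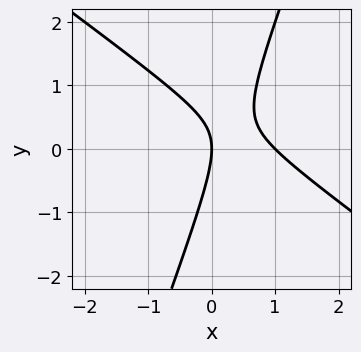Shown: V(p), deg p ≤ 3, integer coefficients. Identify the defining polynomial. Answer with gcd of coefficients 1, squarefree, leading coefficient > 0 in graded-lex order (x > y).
First, deg p = 2. The shape is more complex than any degree-1 curve.
Next, checking where it meets the axes: it meets the y-axis at y = 0 (among the integer gridlines); the x-axis gridline crossings are at x ∈ {0, 1}.
Finally, matching integer coefficients to the picture gives p.

2*x^2 + 2*x*y - y^2 - 2*x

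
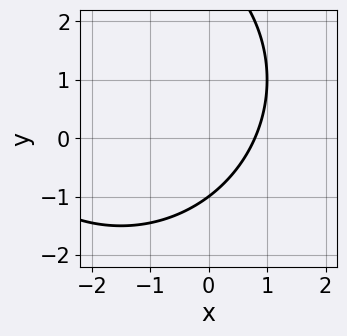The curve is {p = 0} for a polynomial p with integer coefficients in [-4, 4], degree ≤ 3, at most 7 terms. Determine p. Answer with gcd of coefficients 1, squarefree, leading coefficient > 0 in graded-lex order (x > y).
deg p = 2. The shape is more complex than any degree-1 curve.
Observable constraints: it meets the y-axis at y = -1 (among the integer gridlines).
These observations pin down the coefficients.

x^2 + y^2 + 3*x - 2*y - 3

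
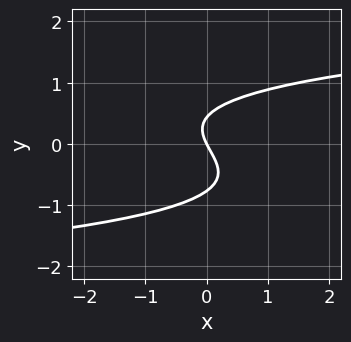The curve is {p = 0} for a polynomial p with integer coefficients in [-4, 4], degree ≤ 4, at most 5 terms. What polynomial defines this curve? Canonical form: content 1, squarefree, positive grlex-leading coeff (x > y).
3*y^3 + y^2 - 2*x - y

First, degree: the shape is more complex than any degree-2 curve, so deg p = 3.
Next, reading off the gridlines: one x-axis crossing is at x = 0; one y-axis crossing is at y = 0.
Finally, putting this together gives p.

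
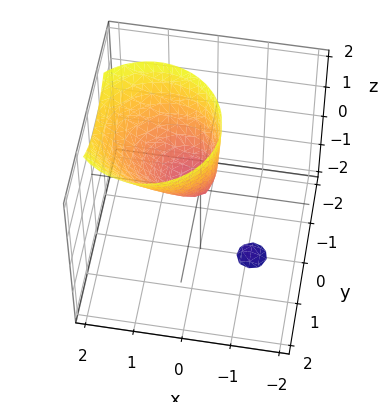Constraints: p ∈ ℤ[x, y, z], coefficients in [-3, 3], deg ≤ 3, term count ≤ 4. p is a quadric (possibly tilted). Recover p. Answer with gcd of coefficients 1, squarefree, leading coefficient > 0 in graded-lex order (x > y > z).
2*x^2 - 2*x*z + 2*y^2 - z

I count 2 distinct pieces.
The degree is 2 — the shape is more complex than any degree-1 surface.
Checking where it meets the axes: it crosses the x-axis at the gridline x = 0; it meets the z-axis at z = 0 (among the integer gridlines); it meets the y-axis at y = 0 (among the integer gridlines).
Solving for integer coefficients yields p as stated.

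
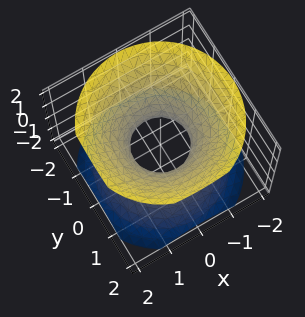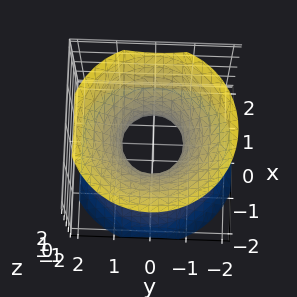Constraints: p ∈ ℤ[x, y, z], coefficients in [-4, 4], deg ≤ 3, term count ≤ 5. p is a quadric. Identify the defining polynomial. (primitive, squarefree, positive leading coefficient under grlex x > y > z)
(a) The degree is 2 — an hourglass — one-sheet hyperboloid; a quadric.
(b) Symmetries: it's symmetric under z → −z, forcing even powers of z; every cross-section ⟂ z is a circle, so x, y appear only via x² + y².
(c) Observable constraints: the surface avoids every integer z-axis point in the box; a circular section at z = -1 has radius between 1 and 2.
(d) Fitting integer coefficients to these (and the overall shape) gives p.

3*x^2 + 3*y^2 - 3*z^2 - 2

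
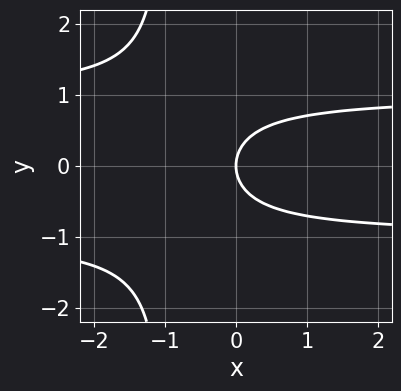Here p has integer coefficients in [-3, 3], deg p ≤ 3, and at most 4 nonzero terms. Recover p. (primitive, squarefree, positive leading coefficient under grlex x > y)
The degree is 3 — no degree-2 curve has this shape.
Symmetries: mirror symmetry y ↦ −y ⇒ only even powers of y.
From the visible intercepts: one x-axis crossing is at x = 0; one y-axis crossing is at y = 0.
Fitting integer coefficients to these (and the overall shape) gives p.

x*y^2 + y^2 - x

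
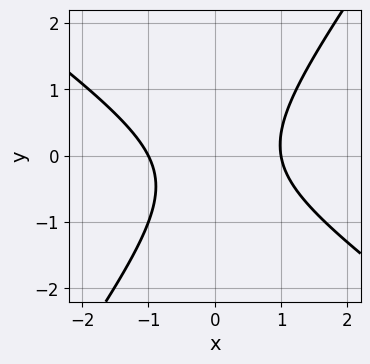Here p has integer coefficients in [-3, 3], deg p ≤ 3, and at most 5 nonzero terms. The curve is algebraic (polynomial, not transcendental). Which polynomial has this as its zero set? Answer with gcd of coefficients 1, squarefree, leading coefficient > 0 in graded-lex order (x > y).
deg p = 2.
From the visible intercepts: among the integer gridlines, it crosses the x-axis at x ∈ {-1, 1}; no y-intercept at any integer in the box.
Assembling these constraints gives the stated polynomial.

3*x^2 + 2*x*y - 3*y^2 - y - 3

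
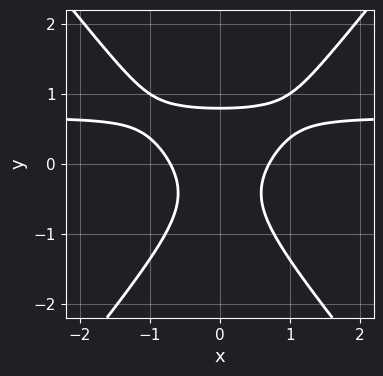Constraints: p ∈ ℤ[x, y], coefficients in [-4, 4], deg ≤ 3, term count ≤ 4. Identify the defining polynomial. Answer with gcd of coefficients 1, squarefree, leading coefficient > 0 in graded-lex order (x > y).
3*x^2*y - 2*y^3 - 2*x^2 + 1

(a) deg p = 3. A generic line meets the curve in up to 3 points.
(b) Symmetries: it's symmetric under x → −x, forcing even powers of x.
(c) Together with the visible shape, these determine p as stated.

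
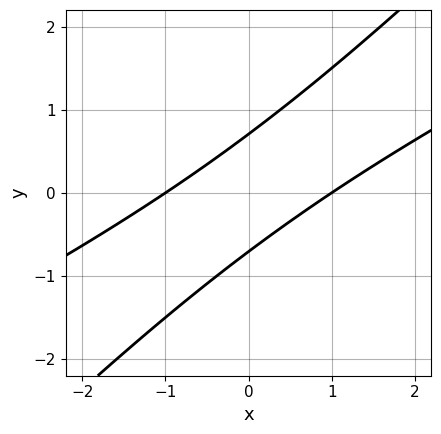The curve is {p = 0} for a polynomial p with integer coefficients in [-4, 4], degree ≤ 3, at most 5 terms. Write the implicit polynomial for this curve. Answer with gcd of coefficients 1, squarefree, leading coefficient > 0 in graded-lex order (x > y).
(a) deg p = 2. The shape is more complex than any degree-1 curve.
(b) From the axis intercepts and sections: among the integer gridlines, it crosses the x-axis at x ∈ {-1, 1}.
(c) These observations pin down the coefficients.

x^2 - 3*x*y + 2*y^2 - 1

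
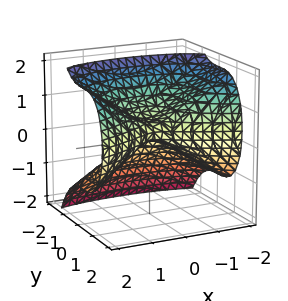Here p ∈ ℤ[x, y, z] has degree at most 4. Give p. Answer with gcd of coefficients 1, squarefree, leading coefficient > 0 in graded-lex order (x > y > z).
2*y^3 - x^2 + 2*z^2 - z

1. deg p = 3. No degree-2 surface has this shape.
2. Observable constraints: it crosses the z-axis at the gridline z = 0; it meets the y-axis at y = 0 (among the integer gridlines).
3. Fitting integer coefficients to these (and the overall shape) gives p.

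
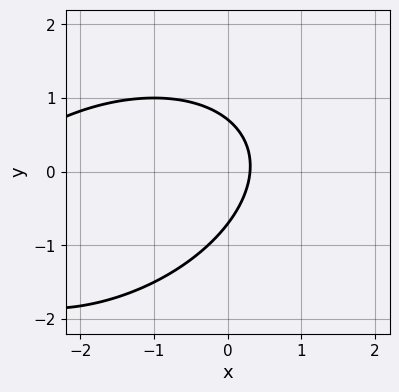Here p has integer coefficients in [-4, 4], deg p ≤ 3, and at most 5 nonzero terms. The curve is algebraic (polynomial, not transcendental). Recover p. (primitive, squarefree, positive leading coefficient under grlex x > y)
The degree is 2 — no degree-1 curve has this shape.
Putting this together gives p.

x^2 - x*y + 2*y^2 + 3*x - 1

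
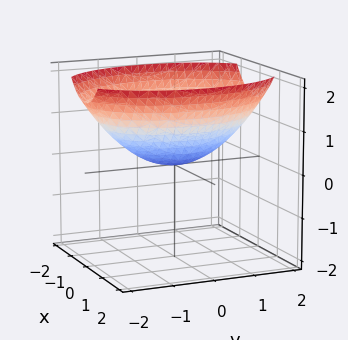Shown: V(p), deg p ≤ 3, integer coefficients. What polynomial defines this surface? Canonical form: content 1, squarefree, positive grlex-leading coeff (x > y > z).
2*x^2 + y^2 - 3*z

First, the degree is 2 — a paraboloid; a quadric.
Then, symmetries: it's symmetric under y → −y, forcing even powers of y; the x ↦ −x reflection is a symmetry, so x appears only in even powers.
Then, reading off the gridlines: it crosses the z-axis at the gridline z = 0; it meets the y-axis at y = 0 (among the integer gridlines); it crosses the x-axis at the gridline x = 0.
Finally, the integer polynomial consistent with all of this is the stated p.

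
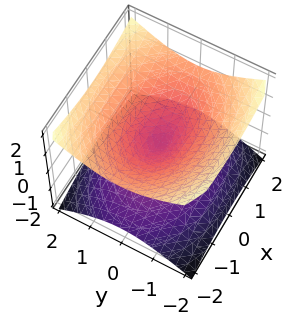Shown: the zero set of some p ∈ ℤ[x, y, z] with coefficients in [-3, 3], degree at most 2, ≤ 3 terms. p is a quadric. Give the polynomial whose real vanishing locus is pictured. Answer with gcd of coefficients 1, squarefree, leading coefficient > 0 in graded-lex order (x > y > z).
x^2 + 2*y^2 - 3*z^2

1. Degree: a double cone through the origin; a quadric, so deg p = 2.
2. Symmetries: mirror symmetry z ↦ −z ⇒ only even powers of z; it's symmetric under y → −y, forcing even powers of y; mirror symmetry x ↦ −x ⇒ only even powers of x.
3. Against the integer gridlines: it crosses the y-axis at the gridline y = 0; one x-axis crossing is at x = 0.
4. Solving for integer coefficients yields p as stated.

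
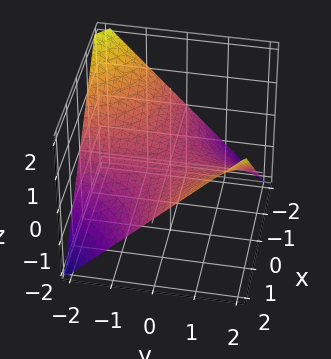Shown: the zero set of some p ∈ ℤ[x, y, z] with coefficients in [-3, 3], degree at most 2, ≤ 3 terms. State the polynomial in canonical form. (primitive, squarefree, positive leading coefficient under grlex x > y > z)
x*y - 2*z

Degree: a hyperbolic paraboloid; a quadric, so deg p = 2.
Observable constraints: one z-axis crossing is at z = 0; every point of the y-axis in the box is on the surface.
Matching integer coefficients to the picture gives p. Check: (-1, 0, 0) on the x-axis lies on the surface, and p(-1, 0, 0) = 0. ✓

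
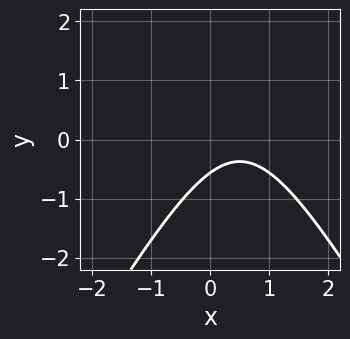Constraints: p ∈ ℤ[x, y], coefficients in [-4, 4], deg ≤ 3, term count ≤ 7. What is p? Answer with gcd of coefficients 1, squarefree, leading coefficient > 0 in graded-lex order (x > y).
(a) The degree is 2 — a generic line meets the curve in up to 2 points.
(b) Observable constraints: no x-intercept at any integer in the box.
(c) Fitting integer coefficients to these (and the overall shape) gives p.

3*x^2 - y^2 - 3*x + 3*y + 2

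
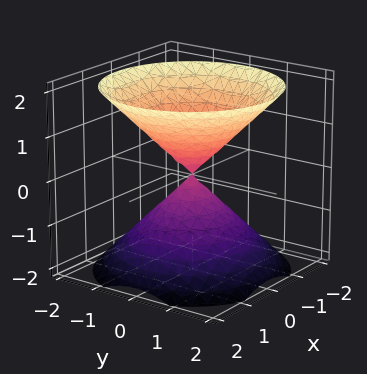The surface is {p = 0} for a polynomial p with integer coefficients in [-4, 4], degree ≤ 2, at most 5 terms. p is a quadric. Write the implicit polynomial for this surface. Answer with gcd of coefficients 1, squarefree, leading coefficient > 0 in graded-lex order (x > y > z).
x^2 + y^2 - z^2

The picture has 2 separate pieces. Treating them together as one polynomial.
The degree is 2 — a double cone through the origin; a quadric.
Symmetries: every cross-section ⟂ z is a circle, so x, y appear only via x² + y²; the z ↦ −z reflection is a symmetry, so z appears only in even powers.
Checking where it meets the axes: one x-axis crossing is at x = 0; a circular section at z = -1 has radius exactly 1; one y-axis crossing is at y = 0; it crosses the z-axis at the gridline z = 0.
Solving for integer coefficients yields p as stated.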